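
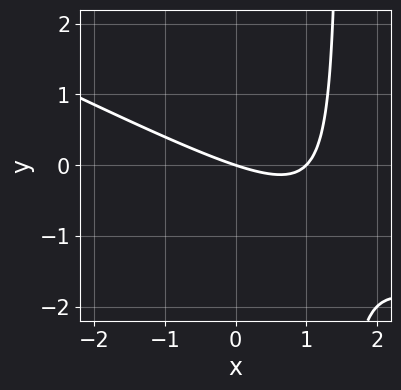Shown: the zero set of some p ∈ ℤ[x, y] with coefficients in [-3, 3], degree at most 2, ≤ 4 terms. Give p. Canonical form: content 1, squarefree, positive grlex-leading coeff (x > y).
(a) The degree is 2 — the shape is more complex than any degree-1 curve.
(b) From the axis intercepts and sections: among the integer gridlines, it crosses the x-axis at x ∈ {0, 1}; it crosses the y-axis at the gridline y = 0.
(c) These observations pin down the coefficients.

x^2 + 2*x*y - x - 3*y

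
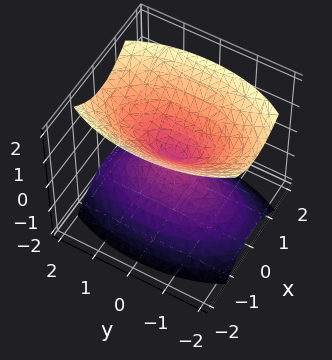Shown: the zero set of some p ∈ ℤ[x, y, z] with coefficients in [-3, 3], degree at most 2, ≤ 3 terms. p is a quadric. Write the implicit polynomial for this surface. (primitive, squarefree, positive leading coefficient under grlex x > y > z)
3*x^2 + y^2 - 2*z^2

First, the picture has 2 separate pieces. Treating them together as one polynomial.
Then, deg p = 2. Two nappes meeting at a single point; a quadric.
Next, symmetries: mirror symmetry y ↦ −y ⇒ only even powers of y; the x ↦ −x reflection is a symmetry, so x appears only in even powers; mirror symmetry z ↦ −z ⇒ only even powers of z.
Then, from the axis intercepts and sections: it crosses the z-axis at the gridline z = 0; one x-axis crossing is at x = 0; it crosses the y-axis at the gridline y = 0.
Finally, together with the visible shape, these determine p as stated.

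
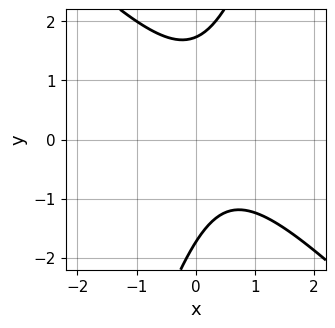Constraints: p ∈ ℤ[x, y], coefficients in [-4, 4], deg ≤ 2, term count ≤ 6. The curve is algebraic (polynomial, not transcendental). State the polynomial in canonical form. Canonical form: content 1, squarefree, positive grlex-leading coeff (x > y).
3*x^2 + 2*x*y - y^2 - 2*x + 3

First, deg p = 2.
Next, from the axis intercepts and sections: no x-intercept at any integer in the box.
Finally, matching integer coefficients to the picture gives p.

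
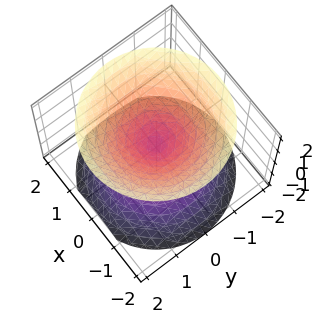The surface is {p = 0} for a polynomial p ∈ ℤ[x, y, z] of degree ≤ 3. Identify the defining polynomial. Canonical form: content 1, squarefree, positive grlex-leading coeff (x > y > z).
x^2 + y^2 - z^2

First, there are 2 components. They look like related sheets of one shape, so recover p as a whole.
Then, the degree is 2 — a double cone through the origin; a quadric.
Next, symmetries: rotational symmetry about the z-axis ⇒ p depends on x, y only through x² + y²; the z ↦ −z reflection is a symmetry, so z appears only in even powers.
Then, checking where it meets the axes: a circular section at z = 1 has radius exactly 1; it crosses the x-axis at the gridline x = 0.
Finally, solving for integer coefficients yields p as stated.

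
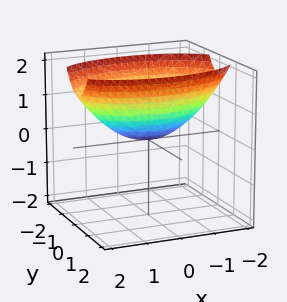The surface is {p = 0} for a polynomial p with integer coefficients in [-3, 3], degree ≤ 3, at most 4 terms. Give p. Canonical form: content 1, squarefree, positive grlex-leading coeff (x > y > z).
1. Degree: a paraboloid; a quadric, so deg p = 2.
2. Symmetries: the y ↦ −y reflection is a symmetry, so y appears only in even powers; mirror symmetry x ↦ −x ⇒ only even powers of x.
3. Against the integer gridlines: one x-axis crossing is at x = 0; it meets the y-axis at y = 0 (among the integer gridlines).
4. Fitting integer coefficients to these (and the overall shape) gives p.

x^2 + 3*y^2 - 3*z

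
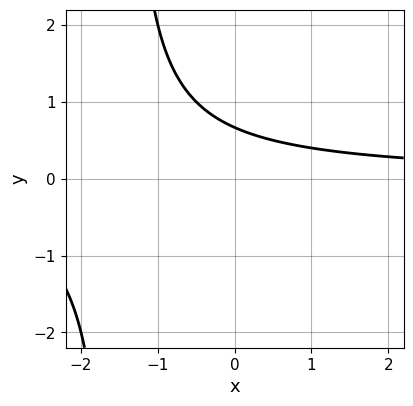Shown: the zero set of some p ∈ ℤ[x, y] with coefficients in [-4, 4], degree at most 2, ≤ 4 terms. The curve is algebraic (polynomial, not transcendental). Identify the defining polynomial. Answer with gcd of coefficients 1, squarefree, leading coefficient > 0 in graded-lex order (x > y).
2*x*y + 3*y - 2

(a) deg p = 2. A generic line meets the curve in up to 2 points.
(b) Checking where it meets the axes: no x-intercept at any integer in the box.
(c) Putting this together gives p.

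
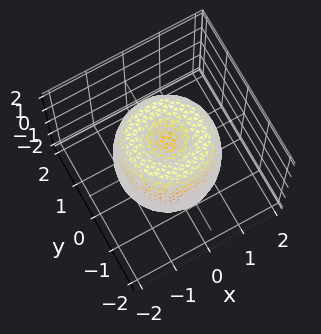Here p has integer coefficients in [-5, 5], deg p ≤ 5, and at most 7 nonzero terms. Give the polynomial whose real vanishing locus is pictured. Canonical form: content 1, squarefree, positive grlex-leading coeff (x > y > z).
2*x^4 + 4*x^2*y^2 + 2*y^4 - 3*x^2 - 3*y^2 + z^2 - 1

(a) deg p = 4. The shape is more complex than any degree-3 surface.
(b) By symmetry, the z-axis is an axis of rotation, so x and y enter only as x² + y².
(c) Observable constraints: the z-axis gridline crossings are at z ∈ {-1, 1}; a circular section at z = 1 has radius between 1 and 2.
(d) These observations pin down the coefficients.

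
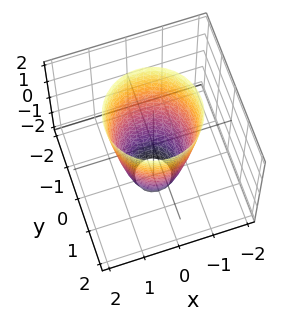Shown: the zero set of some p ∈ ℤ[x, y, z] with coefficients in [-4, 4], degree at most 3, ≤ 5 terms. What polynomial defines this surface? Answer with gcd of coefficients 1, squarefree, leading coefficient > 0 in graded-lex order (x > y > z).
3*x^2 + 3*y^2 - z - 3

(a) Degree: the shape is more complex than any degree-1 surface, so deg p = 2.
(b) Symmetry: the surface is invariant under rotation about z: p = q(x² + y², z).
(c) Reading off the gridlines: the x-axis gridline crossings are at x ∈ {-1, 1}; it misses every integer gridline on the z-axis; a circular section at z = 0 has radius exactly 1; the y-axis gridline crossings are at y ∈ {-1, 1}.
(d) The integer polynomial consistent with all of this is the stated p.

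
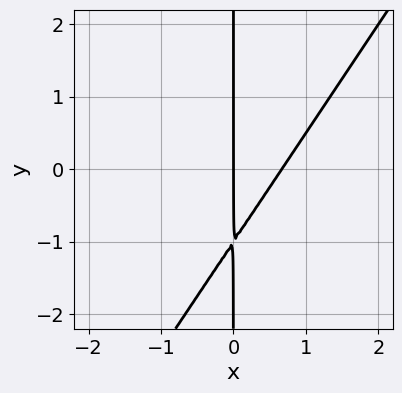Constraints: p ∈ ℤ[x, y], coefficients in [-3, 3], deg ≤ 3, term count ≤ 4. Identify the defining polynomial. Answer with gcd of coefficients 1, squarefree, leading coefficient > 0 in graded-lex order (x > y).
3*x^2 - 2*x*y - 2*x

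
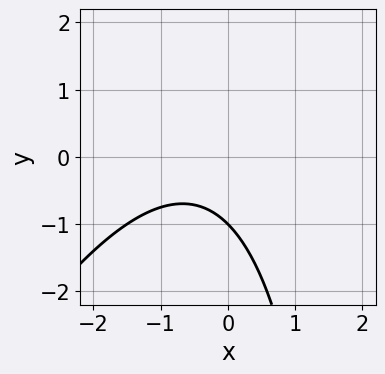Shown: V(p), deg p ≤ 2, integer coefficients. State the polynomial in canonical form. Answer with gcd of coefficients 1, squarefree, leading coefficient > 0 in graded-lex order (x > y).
(a) The degree is 2 — the shape is more complex than any degree-1 curve.
(b) Reading off the gridlines: it crosses the y-axis at the gridline y = -1; the curve avoids every integer x-axis point in the box.
(c) Assembling these constraints gives the stated polynomial.

2*x^2 - x*y + 2*x + 3*y + 3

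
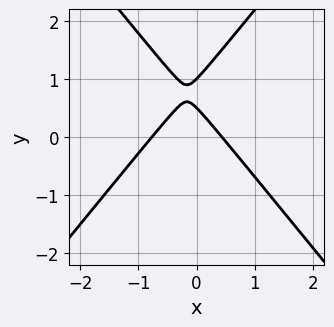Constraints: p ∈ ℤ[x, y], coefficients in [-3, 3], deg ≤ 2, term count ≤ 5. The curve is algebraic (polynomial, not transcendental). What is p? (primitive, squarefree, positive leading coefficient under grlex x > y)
1. Degree: no degree-1 curve has this shape, so deg p = 2.
2. Observable constraints: it crosses the y-axis at the gridline y = 1.
3. Putting this together gives p.

3*x^2 - 2*y^2 + x + 3*y - 1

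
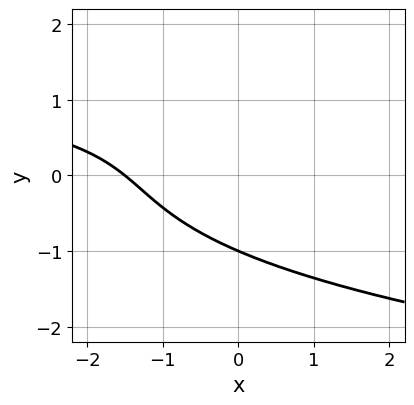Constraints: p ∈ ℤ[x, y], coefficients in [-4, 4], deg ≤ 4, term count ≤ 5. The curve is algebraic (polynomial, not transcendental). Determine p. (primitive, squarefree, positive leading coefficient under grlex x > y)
2*y^3 - x*y + 2*x + y + 3

(a) Degree: the shape is more complex than any degree-2 curve, so deg p = 3.
(b) From the axis intercepts and sections: one y-axis crossing is at y = -1.
(c) Putting this together gives p.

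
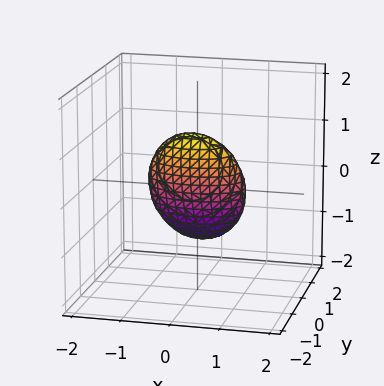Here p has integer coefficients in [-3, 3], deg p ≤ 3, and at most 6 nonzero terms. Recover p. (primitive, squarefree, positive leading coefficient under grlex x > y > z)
First, deg p = 2. No degree-1 surface has this shape.
Then, from the axis intercepts and sections: among the integer gridlines, it crosses the z-axis at z ∈ {-1, 1}; the x-axis gridline crossings are at x ∈ {-1, 1}.
Finally, fitting integer coefficients to these (and the overall shape) gives p.

x^2 + 3*y^2 + 2*y*z + z^2 - 1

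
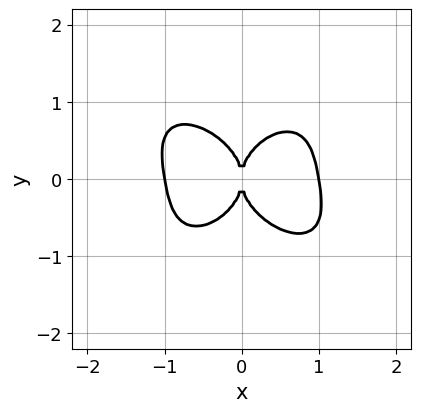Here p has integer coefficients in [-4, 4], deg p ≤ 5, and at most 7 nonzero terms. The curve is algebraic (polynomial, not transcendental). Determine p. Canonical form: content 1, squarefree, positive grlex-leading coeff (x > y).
3*x^4 + x^3*y + x^2*y^2 + 3*y^4 - 3*x^2

First, degree: no degree-3 curve has this shape, so deg p = 4.
Next, from the axis intercepts and sections: it meets the y-axis at y = 0 (among the integer gridlines); the x-axis gridline crossings are at x ∈ {-1, 0, 1}.
Finally, fitting integer coefficients to these (and the overall shape) gives p.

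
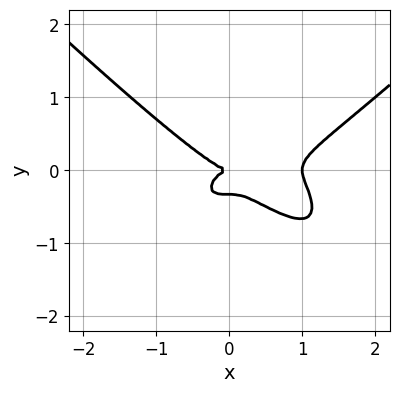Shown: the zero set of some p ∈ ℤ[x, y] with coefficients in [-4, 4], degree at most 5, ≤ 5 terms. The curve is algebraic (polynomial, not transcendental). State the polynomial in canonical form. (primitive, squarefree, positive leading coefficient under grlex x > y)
x^4 - x^2*y^2 - x^3 - 3*y^3 - y^2

(a) deg p = 4.
(b) Checking where it meets the axes: it meets the y-axis at y = 0 (among the integer gridlines); the x-axis gridline crossings are at x ∈ {0, 1}.
(c) The integer polynomial consistent with all of this is the stated p.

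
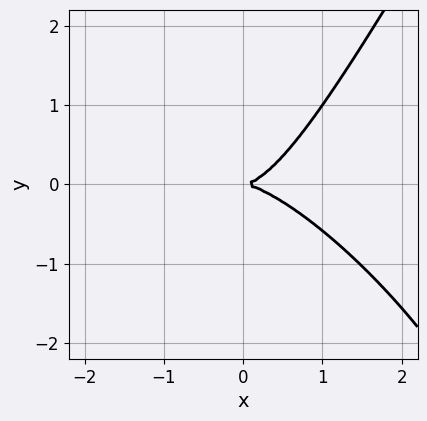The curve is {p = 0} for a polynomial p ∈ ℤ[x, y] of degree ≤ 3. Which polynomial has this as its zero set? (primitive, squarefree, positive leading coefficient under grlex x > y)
First, degree: no degree-2 curve has this shape, so deg p = 3.
Then, checking where it meets the axes: it crosses the x-axis at the gridline x = 0; it meets the y-axis at y = 0 (among the integer gridlines).
Finally, these observations pin down the coefficients.

2*x^3 + 2*x^2*y - y^3 - 3*y^2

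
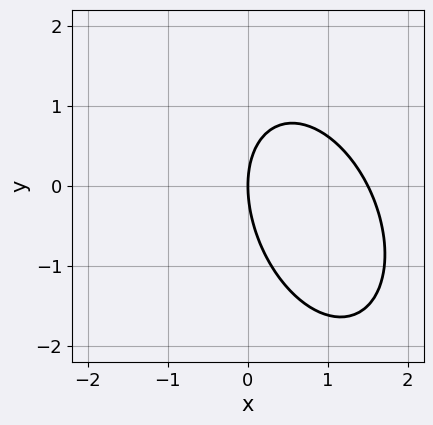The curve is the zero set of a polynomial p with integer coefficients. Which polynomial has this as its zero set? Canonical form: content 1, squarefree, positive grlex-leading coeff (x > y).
2*x^2 + x*y + y^2 - 3*x

The degree is 2 — no degree-1 curve has this shape.
Reading off the gridlines: it crosses the x-axis at the gridline x = 0; it meets the y-axis at y = 0 (among the integer gridlines).
These observations pin down the coefficients.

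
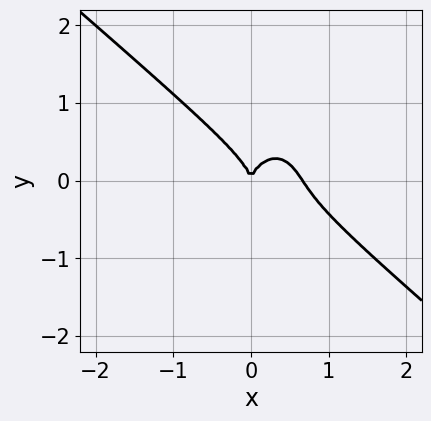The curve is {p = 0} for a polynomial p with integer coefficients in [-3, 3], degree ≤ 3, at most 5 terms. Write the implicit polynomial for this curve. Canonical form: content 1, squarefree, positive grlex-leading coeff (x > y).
3*x^3 + 2*x^2*y + 2*y^3 - 2*x^2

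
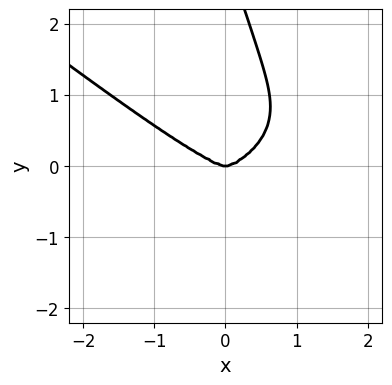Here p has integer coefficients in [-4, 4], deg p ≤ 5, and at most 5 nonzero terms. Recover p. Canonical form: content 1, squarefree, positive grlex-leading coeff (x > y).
x^4 + 3*x*y^3 + y^4 - 3*y^3

(a) The degree is 4 — a generic line meets the curve in up to 4 points.
(b) Checking where it meets the axes: it crosses the x-axis at the gridline x = 0; it meets the y-axis at y = 0 (among the integer gridlines).
(c) Solving for integer coefficients yields p as stated.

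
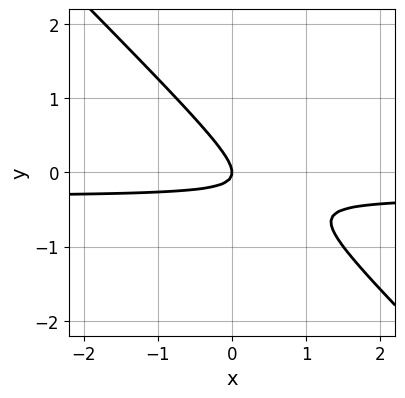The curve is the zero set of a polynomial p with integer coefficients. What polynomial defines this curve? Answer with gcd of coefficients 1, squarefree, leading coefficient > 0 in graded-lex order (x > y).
3*x*y + 3*y^2 + x

(a) Degree: no degree-1 curve has this shape, so deg p = 2.
(b) Observable constraints: it crosses the x-axis at the gridline x = 0; one y-axis crossing is at y = 0.
(c) Solving for integer coefficients yields p as stated.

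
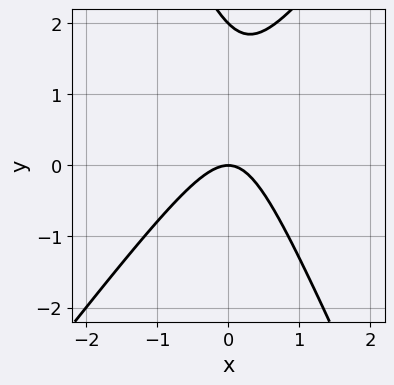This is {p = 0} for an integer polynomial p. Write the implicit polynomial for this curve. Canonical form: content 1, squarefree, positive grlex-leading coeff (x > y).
3*x^2 - x*y - y^2 + 2*y

First, degree: a generic line meets the curve in up to 2 points, so deg p = 2.
Next, checking where it meets the axes: it crosses the x-axis at the gridline x = 0; the y-axis gridline crossings are at y ∈ {0, 2}.
Finally, solving for integer coefficients yields p as stated.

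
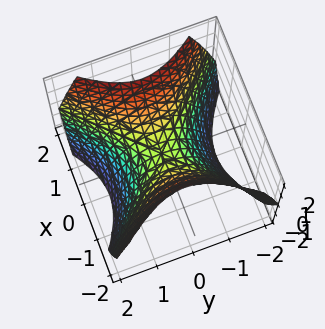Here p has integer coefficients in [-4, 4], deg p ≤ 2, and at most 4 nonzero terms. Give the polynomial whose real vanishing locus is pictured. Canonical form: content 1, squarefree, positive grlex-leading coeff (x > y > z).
x^2 - y^2 - z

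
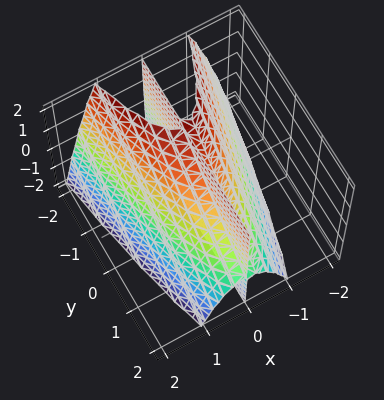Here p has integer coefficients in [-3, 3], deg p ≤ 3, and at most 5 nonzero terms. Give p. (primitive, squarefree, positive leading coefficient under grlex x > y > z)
3*x^3 + 2*x*y + 2*x*z - 3*x

The picture has 2 separate pieces. Treating them together as one polynomial.
Degree: the shape is more complex than any degree-2 surface, so deg p = 3.
Against the integer gridlines: the visible z-axis segment lies entirely on the surface; the x-axis gridline crossings are at x ∈ {-1, 0, 1}; every point of the y-axis in the box is on the surface.
Solving for integer coefficients yields p as stated.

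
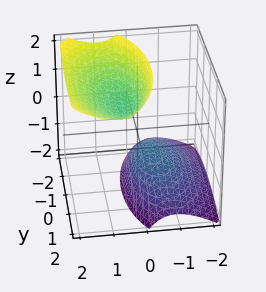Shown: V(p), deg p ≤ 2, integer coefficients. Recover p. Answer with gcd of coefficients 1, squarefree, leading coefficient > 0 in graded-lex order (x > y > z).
(a) The picture has 2 separate pieces. Treating them together as one polynomial.
(b) The degree is 2 — a generic line meets the surface in up to 2 points.
(c) Observable constraints: the surface avoids every integer y-axis point in the box; among the integer gridlines, it crosses the z-axis at z ∈ {-1, 1}; the surface avoids every integer x-axis point in the box.
(d) These observations pin down the coefficients.

3*x^2 - 3*x*z + y^2 - z^2 + 1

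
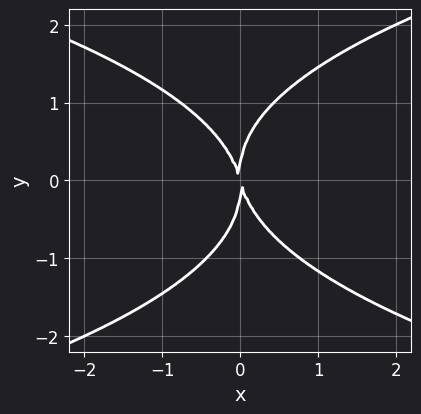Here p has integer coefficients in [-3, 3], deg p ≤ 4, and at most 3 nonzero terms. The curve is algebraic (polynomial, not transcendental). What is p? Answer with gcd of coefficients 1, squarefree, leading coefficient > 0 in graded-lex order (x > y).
(a) deg p = 4.
(b) Checking where it meets the axes: it crosses the y-axis at the gridline y = 0; it crosses the x-axis at the gridline x = 0.
(c) Assembling these constraints gives the stated polynomial.

y^4 - 3*x^2 - x*y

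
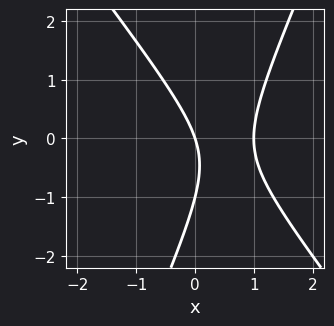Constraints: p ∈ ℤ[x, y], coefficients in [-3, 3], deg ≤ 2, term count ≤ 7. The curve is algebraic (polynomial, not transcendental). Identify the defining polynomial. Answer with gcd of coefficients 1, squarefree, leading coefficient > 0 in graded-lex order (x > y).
(a) Degree: a generic line meets the curve in up to 2 points, so deg p = 2.
(b) Reading off the gridlines: among the integer gridlines, it crosses the y-axis at y ∈ {-1, 0}; among the integer gridlines, it crosses the x-axis at x ∈ {0, 1}.
(c) Putting this together gives p.

3*x^2 + x*y - y^2 - 3*x - y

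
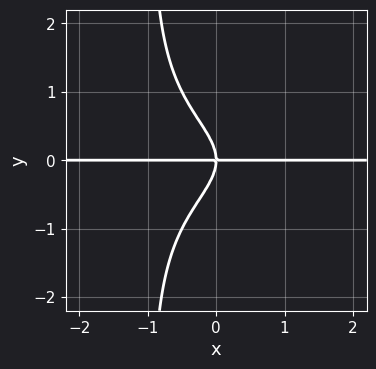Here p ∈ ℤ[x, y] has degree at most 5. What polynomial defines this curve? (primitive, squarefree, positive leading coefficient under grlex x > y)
deg p = 4. No degree-3 curve has this shape.
Checking where it meets the axes: it meets the y-axis at y = 0 (among the integer gridlines); every point of the x-axis in the box is on the curve.
Matching integer coefficients to the picture gives p.

x*y^3 + y^3 + x*y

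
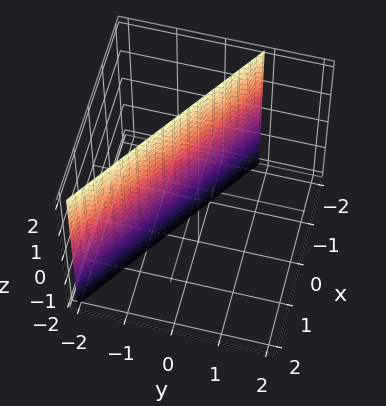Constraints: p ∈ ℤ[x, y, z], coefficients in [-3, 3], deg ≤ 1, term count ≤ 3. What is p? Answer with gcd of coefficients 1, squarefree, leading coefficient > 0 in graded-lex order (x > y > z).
2*x + 3*y + 2

(a) deg p = 1. Every cross-section is a straight line — this is a plane.
(b) Against the integer gridlines: it meets the x-axis at x = -1 (among the integer gridlines); it misses every integer gridline on the z-axis.
(c) Assembling these constraints gives the stated polynomial.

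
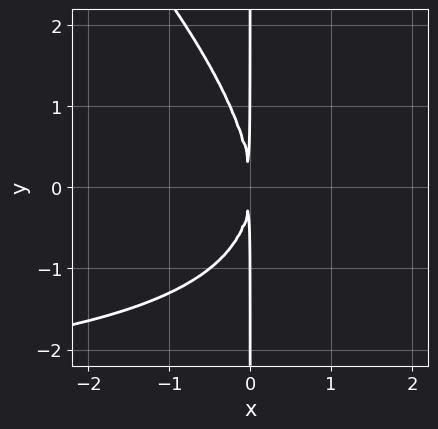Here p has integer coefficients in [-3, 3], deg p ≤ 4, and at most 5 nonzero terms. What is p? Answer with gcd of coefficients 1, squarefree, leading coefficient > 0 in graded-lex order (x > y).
x^2*y + x*y^2 + 3*x^2

deg p = 3. A generic line meets the curve in up to 3 points.
Against the integer gridlines: every point of the y-axis in the box is on the curve.
Putting this together gives p.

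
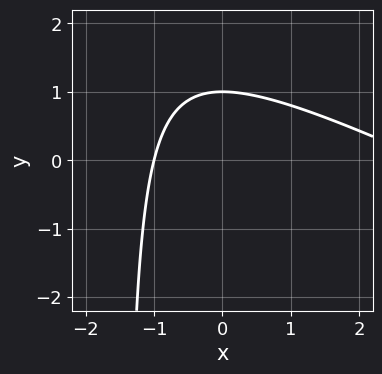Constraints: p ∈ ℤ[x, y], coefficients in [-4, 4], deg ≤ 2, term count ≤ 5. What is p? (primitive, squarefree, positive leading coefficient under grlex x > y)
x^2 + 2*x*y - 2*x + 3*y - 3

1. The degree is 2 — the shape is more complex than any degree-1 curve.
2. Checking where it meets the axes: it meets the y-axis at y = 1 (among the integer gridlines); one x-axis crossing is at x = -1.
3. Matching integer coefficients to the picture gives p.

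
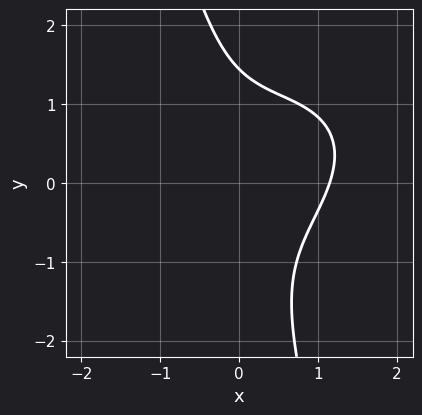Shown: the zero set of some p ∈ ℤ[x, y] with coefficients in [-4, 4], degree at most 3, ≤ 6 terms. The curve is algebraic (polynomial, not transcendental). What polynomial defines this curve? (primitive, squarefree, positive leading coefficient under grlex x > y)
2*x^3 - 2*x^2*y + 3*x*y^2 + y^3 - 3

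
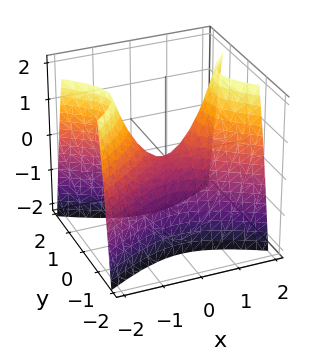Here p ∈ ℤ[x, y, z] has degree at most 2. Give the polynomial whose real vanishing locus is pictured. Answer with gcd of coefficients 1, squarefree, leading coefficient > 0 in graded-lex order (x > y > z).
The degree is 2 — a saddle surface; a quadric.
Symmetries: the x ↦ −x reflection is a symmetry, so x appears only in even powers; it's symmetric under y → −y, forcing even powers of y.
From the visible intercepts: it crosses the z-axis at the gridline z = 0; it meets the x-axis at x = 0 (among the integer gridlines); it meets the y-axis at y = 0 (among the integer gridlines).
These observations pin down the coefficients.

x^2 - 2*y^2 - z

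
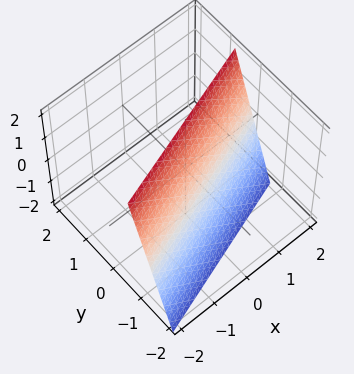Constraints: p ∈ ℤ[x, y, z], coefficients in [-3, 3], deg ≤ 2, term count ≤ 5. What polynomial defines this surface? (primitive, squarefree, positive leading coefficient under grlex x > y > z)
First, deg p = 1.
Then, observable constraints: it meets the x-axis at x = 2 (among the integer gridlines); one z-axis crossing is at z = 2.
Finally, putting this together gives p.

x - 3*y + z - 2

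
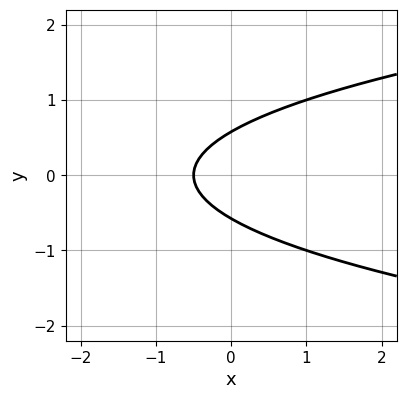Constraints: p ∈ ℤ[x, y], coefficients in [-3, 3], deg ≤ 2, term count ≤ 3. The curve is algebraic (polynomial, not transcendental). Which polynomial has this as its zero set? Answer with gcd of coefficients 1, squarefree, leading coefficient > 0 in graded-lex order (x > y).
1. The degree is 2 — the shape is more complex than any degree-1 curve.
2. Symmetries: it's symmetric under y → −y, forcing even powers of y.
3. Matching integer coefficients to the picture gives p.

3*y^2 - 2*x - 1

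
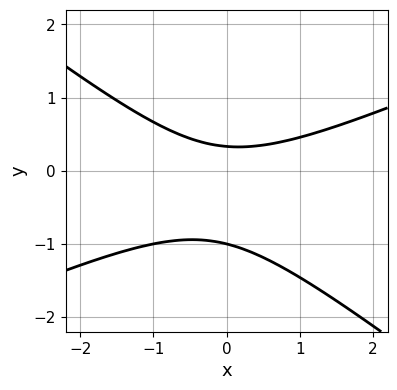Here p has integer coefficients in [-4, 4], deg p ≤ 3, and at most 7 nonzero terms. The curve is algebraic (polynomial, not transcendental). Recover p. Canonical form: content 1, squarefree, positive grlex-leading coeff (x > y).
x^2 - x*y - 3*y^2 - 2*y + 1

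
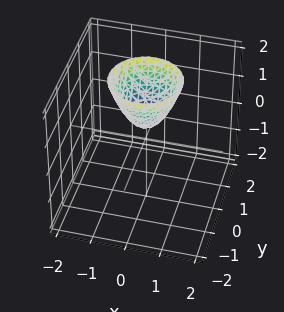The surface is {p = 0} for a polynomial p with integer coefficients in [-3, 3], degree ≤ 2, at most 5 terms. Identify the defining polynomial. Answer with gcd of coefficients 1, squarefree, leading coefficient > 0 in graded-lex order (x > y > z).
First, degree: no degree-1 surface has this shape, so deg p = 2.
Then, symmetry: every cross-section ⟂ z is a circle, so x, y appear only via x² + y².
Next, from the axis intercepts and sections: a circular section at z = 1 has radius between 0 and 1; the surface avoids every integer x-axis point in the box.
Finally, these observations pin down the coefficients.

3*x^2 + 3*y^2 - 2*z + 1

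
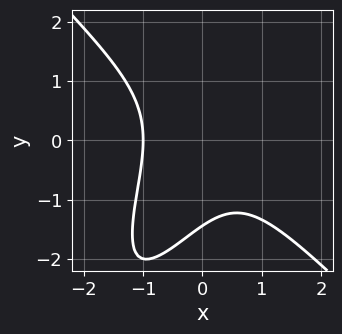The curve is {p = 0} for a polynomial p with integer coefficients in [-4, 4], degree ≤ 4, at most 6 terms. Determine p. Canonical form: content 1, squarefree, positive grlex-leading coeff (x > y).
3*x^3 - 2*x*y^2 + y^3 + 3

First, deg p = 3. A generic line meets the curve in up to 3 points.
Then, reading off the gridlines: it crosses the x-axis at the gridline x = -1.
Finally, the integer polynomial consistent with all of this is the stated p.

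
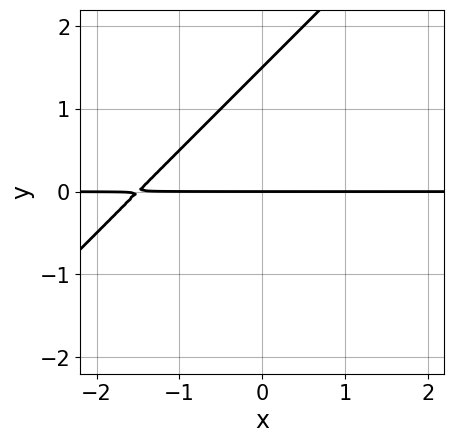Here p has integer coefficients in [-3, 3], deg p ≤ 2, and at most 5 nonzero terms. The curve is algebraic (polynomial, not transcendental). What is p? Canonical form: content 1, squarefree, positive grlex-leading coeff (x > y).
First, degree: a generic line meets the curve in up to 2 points, so deg p = 2.
Next, checking where it meets the axes: the visible x-axis segment lies entirely on the curve; one y-axis crossing is at y = 0.
Finally, putting this together gives p.

2*x*y - 2*y^2 + 3*y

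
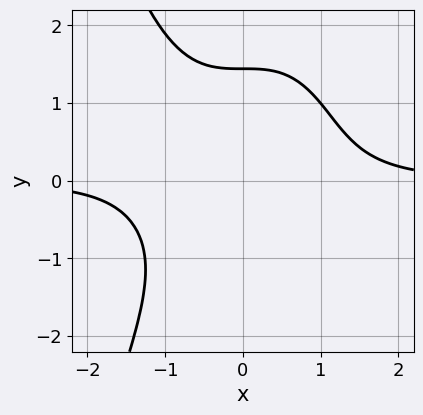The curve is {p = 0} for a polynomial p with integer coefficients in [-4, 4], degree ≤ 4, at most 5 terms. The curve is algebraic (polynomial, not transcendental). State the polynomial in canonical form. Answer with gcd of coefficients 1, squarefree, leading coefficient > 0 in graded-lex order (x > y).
1. The degree is 4 — a generic line meets the curve in up to 4 points.
2. From the visible intercepts: it misses every integer gridline on the x-axis.
3. Assembling these constraints gives the stated polynomial.

2*x^3*y + y^3 - 3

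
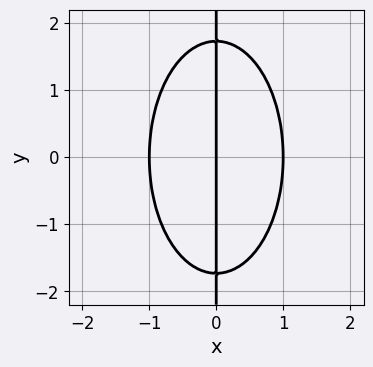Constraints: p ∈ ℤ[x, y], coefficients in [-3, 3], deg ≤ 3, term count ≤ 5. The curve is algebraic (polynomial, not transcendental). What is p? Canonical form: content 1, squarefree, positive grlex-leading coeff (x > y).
The degree is 3 — the shape is more complex than any degree-2 curve.
Symmetries: it's symmetric under y → −y, forcing even powers of y.
Checking where it meets the axes: the x-axis gridline crossings are at x ∈ {-1, 0, 1}; every point of the y-axis in the box is on the curve.
Putting this together gives p.

3*x^3 + x*y^2 - 3*x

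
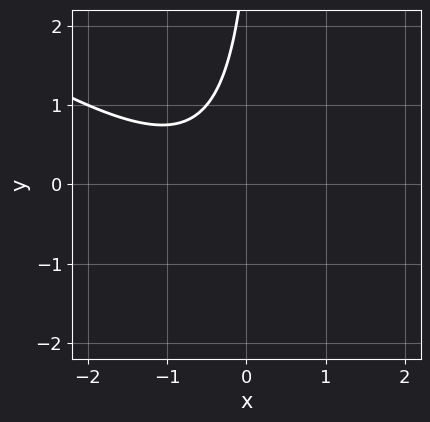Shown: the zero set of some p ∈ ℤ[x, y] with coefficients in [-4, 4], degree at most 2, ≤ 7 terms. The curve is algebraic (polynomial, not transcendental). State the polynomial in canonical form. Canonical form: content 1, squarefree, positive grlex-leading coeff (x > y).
1. The degree is 2 — the shape is more complex than any degree-1 curve.
2. Reading off the gridlines: the curve avoids every integer x-axis point in the box; the curve avoids every integer y-axis point in the box.
3. Together with the visible shape, these determine p as stated.

2*x^2 + 3*x*y + 2*x - y + 3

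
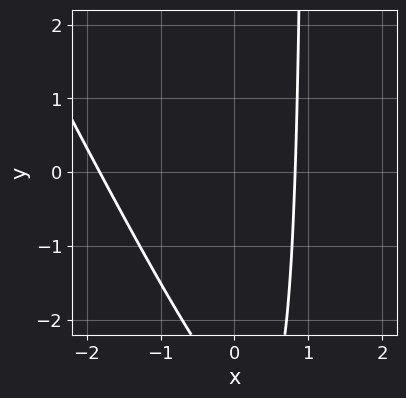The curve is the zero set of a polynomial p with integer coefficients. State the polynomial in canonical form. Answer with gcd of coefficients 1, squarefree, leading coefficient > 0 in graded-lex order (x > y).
2*x^2 + x*y + 2*x - y - 3

1. deg p = 2.
2. From the axis intercepts and sections: it misses every integer gridline on the y-axis.
3. Solving for integer coefficients yields p as stated.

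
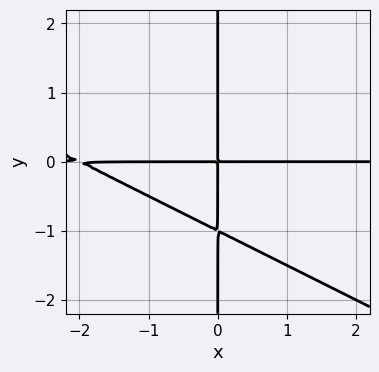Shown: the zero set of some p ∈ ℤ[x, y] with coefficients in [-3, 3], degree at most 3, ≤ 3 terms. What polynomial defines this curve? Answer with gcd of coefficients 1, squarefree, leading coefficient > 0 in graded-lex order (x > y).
x^2*y + 2*x*y^2 + 2*x*y

(a) Degree: no degree-2 curve has this shape, so deg p = 3.
(b) From the visible intercepts: every point of the x-axis in the box is on the curve; every point of the y-axis in the box is on the curve.
(c) These observations pin down the coefficients.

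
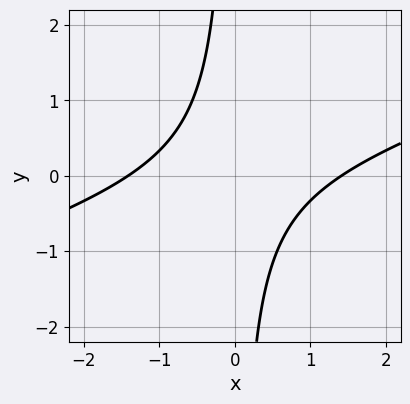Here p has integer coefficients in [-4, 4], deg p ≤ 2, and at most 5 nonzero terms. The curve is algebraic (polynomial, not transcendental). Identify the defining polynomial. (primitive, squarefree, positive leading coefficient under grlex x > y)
Degree: a generic line meets the curve in up to 2 points, so deg p = 2.
Checking where it meets the axes: it misses every integer gridline on the y-axis.
Fitting integer coefficients to these (and the overall shape) gives p.

x^2 - 3*x*y - 2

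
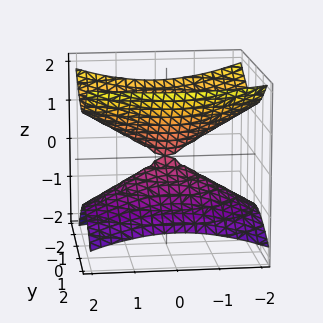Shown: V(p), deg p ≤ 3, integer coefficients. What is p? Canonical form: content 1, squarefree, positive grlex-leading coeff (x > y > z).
x^2 + 2*y^2 + y*z - 3*z^2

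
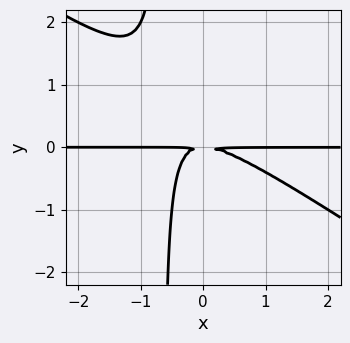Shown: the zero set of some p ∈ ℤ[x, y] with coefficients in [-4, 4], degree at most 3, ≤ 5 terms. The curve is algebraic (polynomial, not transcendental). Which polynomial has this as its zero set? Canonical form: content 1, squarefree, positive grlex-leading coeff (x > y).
(a) Degree: the shape is more complex than any degree-2 curve, so deg p = 3.
(b) Checking where it meets the axes: every point of the x-axis in the box is on the curve.
(c) Assembling these constraints gives the stated polynomial.

2*x^2*y + 3*x*y^2 + 2*y^2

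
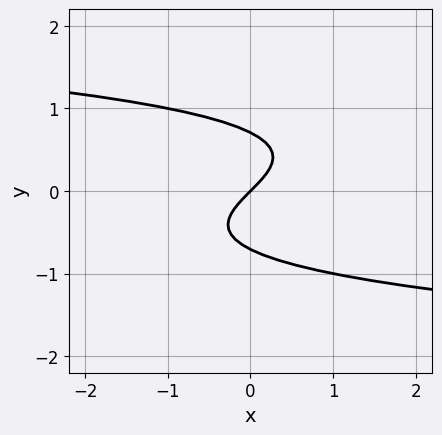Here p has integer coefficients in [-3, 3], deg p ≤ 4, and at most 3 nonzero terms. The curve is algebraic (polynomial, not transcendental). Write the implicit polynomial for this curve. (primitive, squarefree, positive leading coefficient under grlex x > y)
First, the degree is 3 — no degree-2 curve has this shape.
Then, from the axis intercepts and sections: it meets the y-axis at y = 0 (among the integer gridlines); it meets the x-axis at x = 0 (among the integer gridlines).
Finally, solving for integer coefficients yields p as stated.

2*y^3 + x - y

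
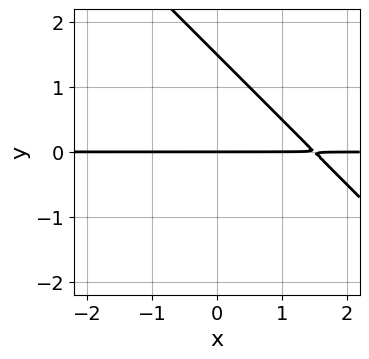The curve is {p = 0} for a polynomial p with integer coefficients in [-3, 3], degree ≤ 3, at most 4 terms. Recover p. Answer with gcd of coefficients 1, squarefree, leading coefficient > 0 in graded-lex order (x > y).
2*x*y + 2*y^2 - 3*y

deg p = 2.
From the visible intercepts: one y-axis crossing is at y = 0; the visible x-axis segment lies entirely on the curve.
Assembling these constraints gives the stated polynomial.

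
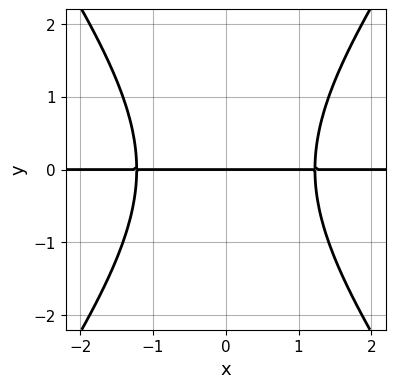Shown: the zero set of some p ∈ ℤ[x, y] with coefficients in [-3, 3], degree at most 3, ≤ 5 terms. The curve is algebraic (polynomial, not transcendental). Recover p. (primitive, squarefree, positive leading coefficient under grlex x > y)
First, degree: the shape is more complex than any degree-2 curve, so deg p = 3.
Then, symmetries: mirror symmetry x ↦ −x ⇒ only even powers of x.
Next, reading off the gridlines: one y-axis crossing is at y = 0; every point of the x-axis in the box is on the curve.
Finally, together with the visible shape, these determine p as stated.

2*x^2*y - y^3 - 3*y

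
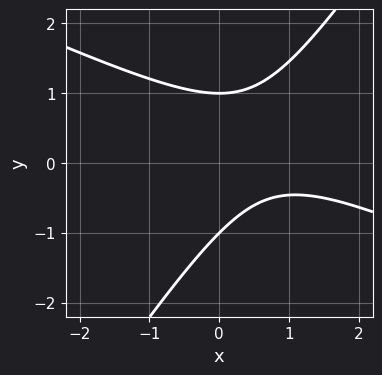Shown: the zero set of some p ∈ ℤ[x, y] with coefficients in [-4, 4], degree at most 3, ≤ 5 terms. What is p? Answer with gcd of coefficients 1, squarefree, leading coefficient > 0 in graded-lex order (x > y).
2*x^2 + 3*x*y - 3*y^2 - 3*x + 3

The degree is 2 — a generic line meets the curve in up to 2 points.
Observable constraints: the y-axis gridline crossings are at y ∈ {-1, 1}; no x-intercept at any integer in the box.
Together with the visible shape, these determine p as stated.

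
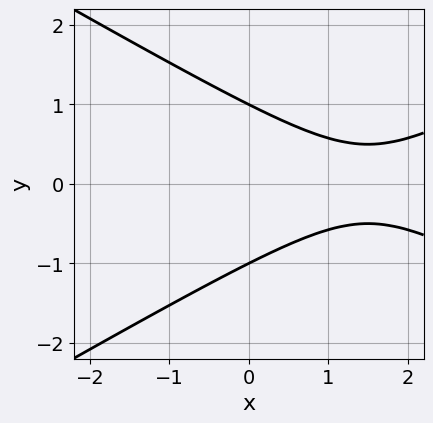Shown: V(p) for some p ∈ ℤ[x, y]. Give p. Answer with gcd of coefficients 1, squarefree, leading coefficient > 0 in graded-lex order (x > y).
(a) Degree: the shape is more complex than any degree-1 curve, so deg p = 2.
(b) Symmetries: the y ↦ −y reflection is a symmetry, so y appears only in even powers.
(c) From the visible intercepts: no x-intercept at any integer in the box; the y-axis gridline crossings are at y ∈ {-1, 1}.
(d) These observations pin down the coefficients.

x^2 - 3*y^2 - 3*x + 3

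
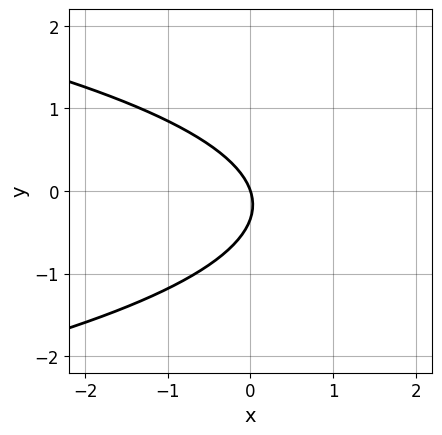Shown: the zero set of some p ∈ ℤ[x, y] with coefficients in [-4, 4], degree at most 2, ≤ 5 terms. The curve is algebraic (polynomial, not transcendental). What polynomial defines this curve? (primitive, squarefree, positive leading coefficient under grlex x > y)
3*y^2 + 3*x + y

Degree: a generic line meets the curve in up to 2 points, so deg p = 2.
Observable constraints: it crosses the x-axis at the gridline x = 0; it crosses the y-axis at the gridline y = 0.
Putting this together gives p.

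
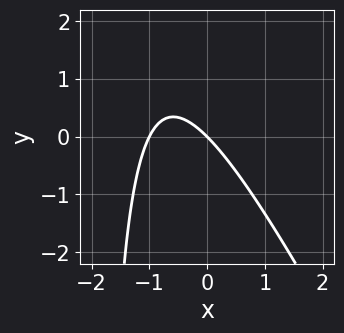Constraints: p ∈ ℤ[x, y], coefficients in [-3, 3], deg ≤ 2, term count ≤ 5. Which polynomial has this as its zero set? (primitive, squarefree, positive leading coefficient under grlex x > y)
2*x^2 + x*y + 2*x + 2*y

Degree: the shape is more complex than any degree-1 curve, so deg p = 2.
From the visible intercepts: it crosses the y-axis at the gridline y = 0; the x-axis gridline crossings are at x ∈ {-1, 0}.
These observations pin down the coefficients.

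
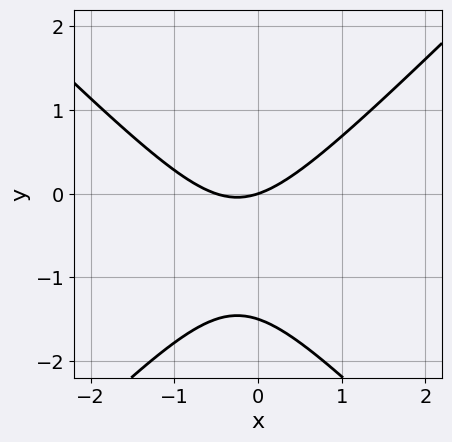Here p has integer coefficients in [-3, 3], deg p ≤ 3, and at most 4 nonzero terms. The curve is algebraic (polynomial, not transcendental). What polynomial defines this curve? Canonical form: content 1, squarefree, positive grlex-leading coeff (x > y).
2*x^2 - 2*y^2 + x - 3*y

First, the degree is 2 — a generic line meets the curve in up to 2 points.
Then, from the axis intercepts and sections: one y-axis crossing is at y = 0; it crosses the x-axis at the gridline x = 0.
Finally, putting this together gives p.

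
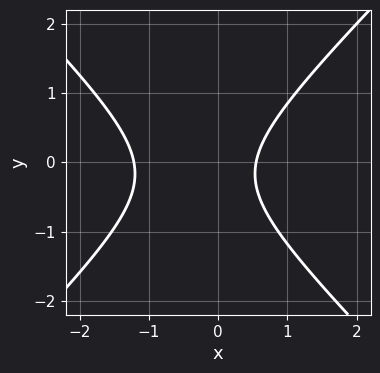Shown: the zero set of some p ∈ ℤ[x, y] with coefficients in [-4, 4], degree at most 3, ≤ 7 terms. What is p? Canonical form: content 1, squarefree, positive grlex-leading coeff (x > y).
3*x^2 - 3*y^2 + 2*x - y - 2

(a) Degree: the shape is more complex than any degree-1 curve, so deg p = 2.
(b) Checking where it meets the axes: it misses every integer gridline on the y-axis.
(c) Matching integer coefficients to the picture gives p.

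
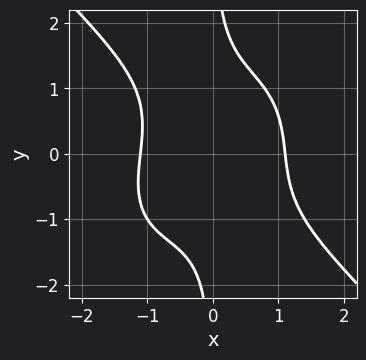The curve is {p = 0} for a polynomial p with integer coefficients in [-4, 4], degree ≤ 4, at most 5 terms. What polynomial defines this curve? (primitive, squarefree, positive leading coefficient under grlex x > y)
2*x^4 + 2*x*y^3 + x^2*y - 3

(a) The degree is 4 — no degree-3 curve has this shape.
(b) Against the integer gridlines: the curve avoids every integer y-axis point in the box.
(c) Putting this together gives p.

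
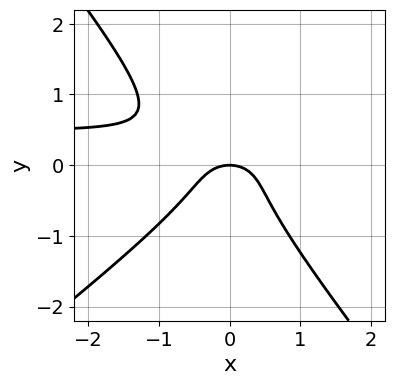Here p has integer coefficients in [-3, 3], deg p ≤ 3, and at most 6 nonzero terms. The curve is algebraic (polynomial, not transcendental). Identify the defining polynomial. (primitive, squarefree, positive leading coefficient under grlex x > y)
2*x^2*y - x*y^2 - 2*y^3 - x^2 - y

deg p = 3. A generic line meets the curve in up to 3 points.
Observable constraints: it meets the y-axis at y = 0 (among the integer gridlines); it crosses the x-axis at the gridline x = 0.
Putting this together gives p.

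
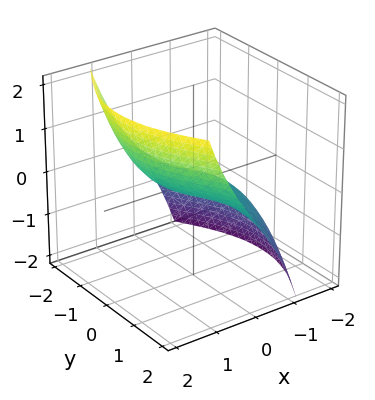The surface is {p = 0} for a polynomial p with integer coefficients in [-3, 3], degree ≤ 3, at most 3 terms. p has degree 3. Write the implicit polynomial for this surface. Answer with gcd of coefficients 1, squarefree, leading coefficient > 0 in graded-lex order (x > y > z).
x^3 + x*y^2 - 3*z

First, degree: no degree-2 surface has this shape, so deg p = 3.
Next, checking where it meets the axes: it crosses the x-axis at the gridline x = 0; one z-axis crossing is at z = 0; every point of the y-axis in the box is on the surface.
Finally, these observations pin down the coefficients.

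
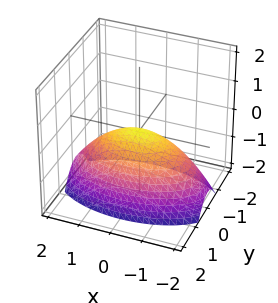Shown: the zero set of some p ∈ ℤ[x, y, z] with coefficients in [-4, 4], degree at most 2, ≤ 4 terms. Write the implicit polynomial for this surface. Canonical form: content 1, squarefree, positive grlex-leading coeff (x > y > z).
(a) deg p = 2.
(b) Symmetries: the y ↦ −y reflection is a symmetry, so y appears only in even powers; the x ↦ −x reflection is a symmetry, so x appears only in even powers.
(c) Checking where it meets the axes: it meets the z-axis at z = 0 (among the integer gridlines); it meets the y-axis at y = 0 (among the integer gridlines); one x-axis crossing is at x = 0.
(d) Together with the visible shape, these determine p as stated.

x^2 + 3*y^2 + 3*z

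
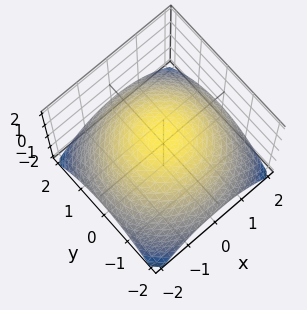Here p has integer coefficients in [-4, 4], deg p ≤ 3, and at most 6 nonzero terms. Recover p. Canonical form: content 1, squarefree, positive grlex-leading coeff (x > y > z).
First, deg p = 2. A generic line meets the surface in up to 2 points.
Next, symmetry: the z-axis is an axis of rotation, so x and y enter only as x² + y².
Next, checking where it meets the axes: a circular section at z = 0 has radius between 1 and 2.
Finally, matching integer coefficients to the picture gives p.

x^2 + y^2 + 3*z - 2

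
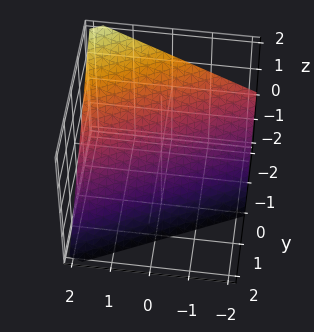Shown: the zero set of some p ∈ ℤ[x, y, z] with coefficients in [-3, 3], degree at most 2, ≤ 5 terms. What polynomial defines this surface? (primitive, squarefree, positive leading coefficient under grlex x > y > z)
First, deg p = 1. Every cross-section is a straight line — this is a plane.
Then, against the integer gridlines: one y-axis crossing is at y = -1; it meets the x-axis at x = 2 (among the integer gridlines).
Finally, putting this together gives p. Check: (0, 0, -1) on the z-axis lies on the surface, and p(0, 0, -1) = 0. ✓

x - 2*y - 2*z - 2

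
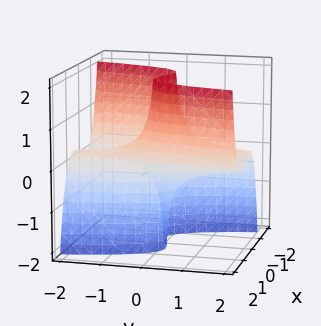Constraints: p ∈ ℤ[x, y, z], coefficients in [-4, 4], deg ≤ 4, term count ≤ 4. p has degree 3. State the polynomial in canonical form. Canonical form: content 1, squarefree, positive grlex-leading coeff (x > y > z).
3*x^3 - 2*y*z - 2*x

The degree is 3 — no degree-2 surface has this shape.
Observable constraints: the visible y-axis segment lies entirely on the surface; every point of the z-axis in the box is on the surface.
Assembling these constraints gives the stated polynomial.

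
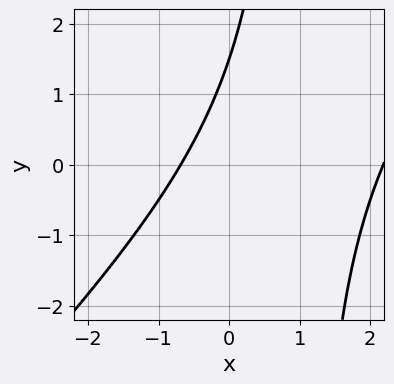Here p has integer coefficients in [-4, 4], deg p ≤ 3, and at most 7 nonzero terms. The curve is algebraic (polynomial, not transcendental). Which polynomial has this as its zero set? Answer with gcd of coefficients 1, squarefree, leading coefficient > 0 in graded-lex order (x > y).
1. The degree is 2 — a generic line meets the curve in up to 2 points.
2. Matching integer coefficients to the picture gives p.

2*x^2 - 2*x*y - 3*x + 2*y - 3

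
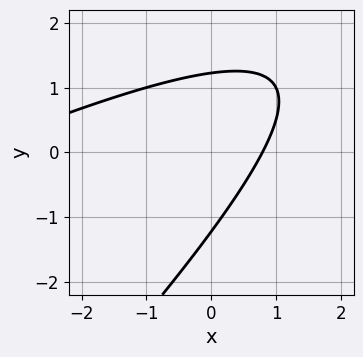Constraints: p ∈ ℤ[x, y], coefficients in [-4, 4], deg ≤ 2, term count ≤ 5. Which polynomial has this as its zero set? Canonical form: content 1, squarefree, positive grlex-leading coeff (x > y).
1. deg p = 2.
2. Putting this together gives p.

x^2 - 3*x*y + 2*y^2 + 3*x - 3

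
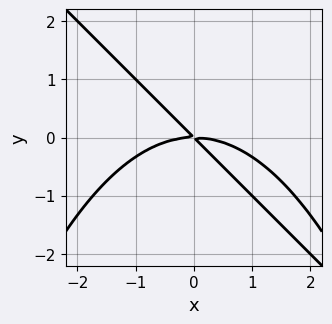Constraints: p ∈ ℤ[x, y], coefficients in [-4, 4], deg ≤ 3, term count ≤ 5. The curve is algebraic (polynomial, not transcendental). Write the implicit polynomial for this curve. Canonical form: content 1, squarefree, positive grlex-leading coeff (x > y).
x^3 + x^2*y + 3*x*y + 3*y^2

1. The degree is 3 — a generic line meets the curve in up to 3 points.
2. Observable constraints: it meets the y-axis at y = 0 (among the integer gridlines); it meets the x-axis at x = 0 (among the integer gridlines).
3. These observations pin down the coefficients.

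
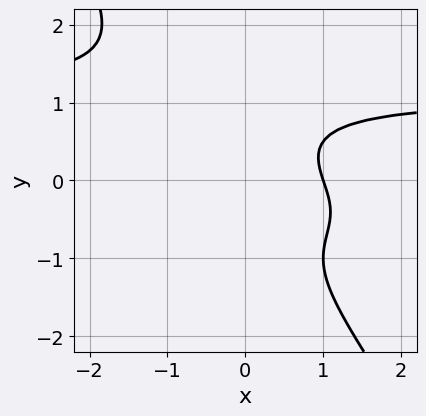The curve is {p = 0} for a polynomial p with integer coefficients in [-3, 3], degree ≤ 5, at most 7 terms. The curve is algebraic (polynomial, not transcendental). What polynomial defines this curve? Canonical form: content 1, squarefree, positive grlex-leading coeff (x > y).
3*x*y^3 + 2*y^4 - x*y - 3*x + 3

First, degree: a generic line meets the curve in up to 4 points, so deg p = 4.
Next, observable constraints: one x-axis crossing is at x = 1; no y-intercept at any integer in the box.
Finally, the integer polynomial consistent with all of this is the stated p.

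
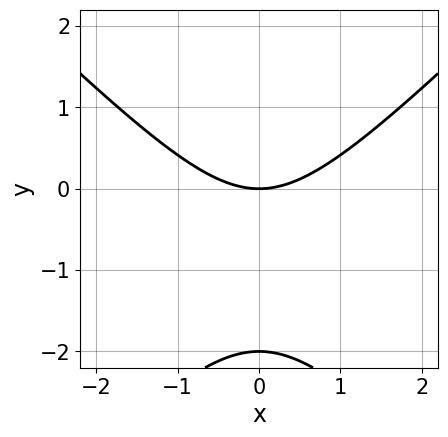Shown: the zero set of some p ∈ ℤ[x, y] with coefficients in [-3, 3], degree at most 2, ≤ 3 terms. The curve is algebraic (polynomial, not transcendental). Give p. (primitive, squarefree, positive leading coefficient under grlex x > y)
First, the degree is 2 — the shape is more complex than any degree-1 curve.
Then, symmetries: it's symmetric under x → −x, forcing even powers of x.
Then, checking where it meets the axes: one x-axis crossing is at x = 0; among the integer gridlines, it crosses the y-axis at y ∈ {-2, 0}.
Finally, together with the visible shape, these determine p as stated.

x^2 - y^2 - 2*y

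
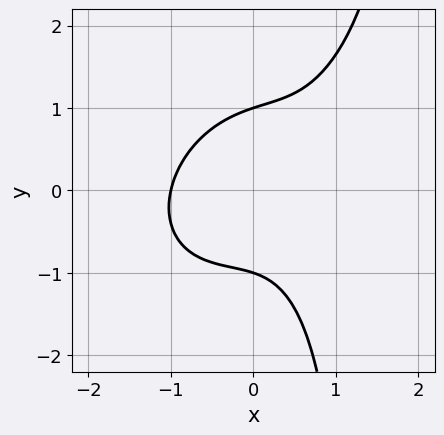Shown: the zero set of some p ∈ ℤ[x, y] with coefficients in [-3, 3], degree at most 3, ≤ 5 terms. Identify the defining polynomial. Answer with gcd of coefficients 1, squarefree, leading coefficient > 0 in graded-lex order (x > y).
3*x^3 - 2*x^2*y + 2*x*y^2 - 3*y^2 + 3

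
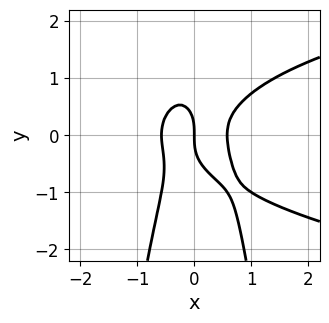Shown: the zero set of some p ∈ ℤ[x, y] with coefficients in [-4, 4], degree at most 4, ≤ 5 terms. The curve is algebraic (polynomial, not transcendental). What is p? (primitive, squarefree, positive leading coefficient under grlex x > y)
3*x^2*y^2 - 3*x^3 + y^3 + x

First, deg p = 4. A generic line meets the curve in up to 4 points.
Then, from the axis intercepts and sections: it crosses the x-axis at the gridline x = 0; it crosses the y-axis at the gridline y = 0.
Finally, the integer polynomial consistent with all of this is the stated p.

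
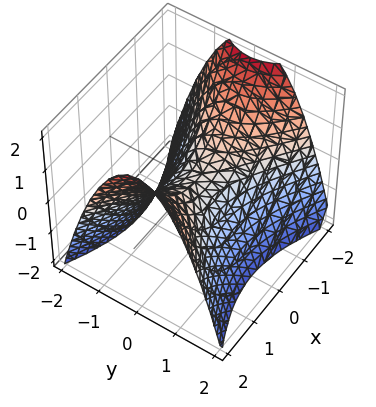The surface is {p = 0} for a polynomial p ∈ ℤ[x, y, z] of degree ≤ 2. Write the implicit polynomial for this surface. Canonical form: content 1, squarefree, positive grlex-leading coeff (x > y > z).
1. The degree is 2 — a hyperbolic paraboloid; a quadric.
2. Symmetries: the y ↦ −y reflection is a symmetry, so y appears only in even powers; mirror symmetry x ↦ −x ⇒ only even powers of x.
3. Reading off the gridlines: one z-axis crossing is at z = 0; it meets the x-axis at x = 0 (among the integer gridlines); it crosses the y-axis at the gridline y = 0.
4. Putting this together gives p.

x^2 - 2*y^2 - 2*z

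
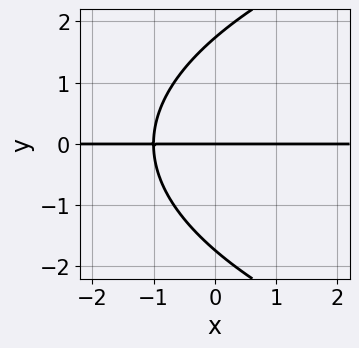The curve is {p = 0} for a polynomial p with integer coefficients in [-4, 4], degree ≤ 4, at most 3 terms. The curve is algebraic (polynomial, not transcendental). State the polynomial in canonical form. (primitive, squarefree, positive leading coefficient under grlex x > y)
y^3 - 3*x*y - 3*y

(a) deg p = 3. A generic line meets the curve in up to 3 points.
(b) From the axis intercepts and sections: every point of the x-axis in the box is on the curve; it crosses the y-axis at the gridline y = 0.
(c) Putting this together gives p.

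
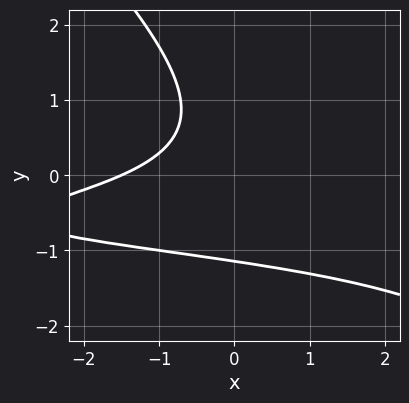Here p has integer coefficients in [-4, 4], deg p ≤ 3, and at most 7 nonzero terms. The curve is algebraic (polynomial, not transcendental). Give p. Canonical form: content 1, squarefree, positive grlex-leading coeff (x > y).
2*x*y^2 + 2*y^3 + 3*x*y + 2*x + 3

The degree is 3 — the shape is more complex than any degree-2 curve.
Solving for integer coefficients yields p as stated.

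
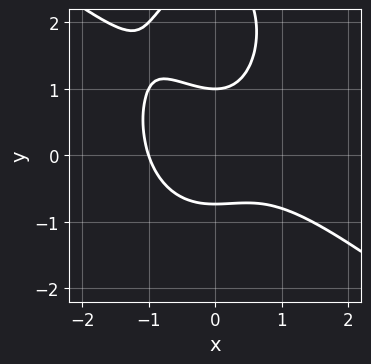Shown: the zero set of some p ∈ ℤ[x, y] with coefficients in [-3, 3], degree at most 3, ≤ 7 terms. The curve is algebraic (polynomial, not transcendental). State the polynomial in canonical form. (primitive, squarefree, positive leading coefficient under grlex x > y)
2*x^3 + 2*x^2*y + y^3 - 3*y^2 + 2

First, degree: no degree-2 curve has this shape, so deg p = 3.
Then, checking where it meets the axes: it crosses the y-axis at the gridline y = 1; it crosses the x-axis at the gridline x = -1.
Finally, assembling these constraints gives the stated polynomial.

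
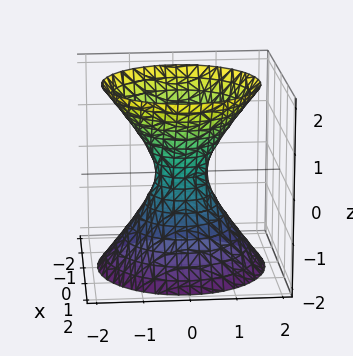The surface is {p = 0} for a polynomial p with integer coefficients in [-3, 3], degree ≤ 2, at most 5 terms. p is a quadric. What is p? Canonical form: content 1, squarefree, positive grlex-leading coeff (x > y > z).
(a) Degree: an hourglass — one-sheet hyperboloid; a quadric, so deg p = 2.
(b) Symmetries: it's symmetric under z → −z, forcing even powers of z; the z-axis is an axis of rotation, so x and y enter only as x² + y².
(c) Checking where it meets the axes: a circular section at z = -2 has radius between 1 and 2; the surface avoids every integer z-axis point in the box.
(d) These observations pin down the coefficients.

3*x^2 + 3*y^2 - 2*z^2 - 1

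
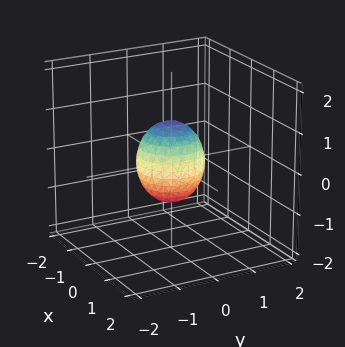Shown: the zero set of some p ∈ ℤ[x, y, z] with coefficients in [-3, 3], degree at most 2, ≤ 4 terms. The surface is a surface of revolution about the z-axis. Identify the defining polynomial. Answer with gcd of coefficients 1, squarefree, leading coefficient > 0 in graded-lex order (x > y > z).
3*x^2 + 3*y^2 + 2*z^2 - 2

deg p = 2. No degree-1 surface has this shape.
Symmetries: rotational symmetry about the z-axis ⇒ p depends on x, y only through x² + y².
From the axis intercepts and sections: a circular section at z = 0 has radius between 0 and 1; among the integer gridlines, it crosses the z-axis at z ∈ {-1, 1}.
Matching integer coefficients to the picture gives p.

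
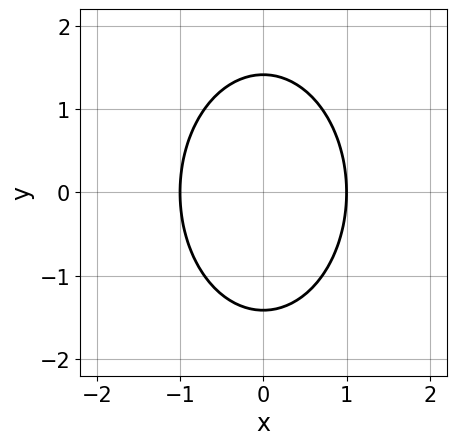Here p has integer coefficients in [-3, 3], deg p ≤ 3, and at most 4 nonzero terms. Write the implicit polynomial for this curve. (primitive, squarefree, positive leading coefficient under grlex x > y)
1. The degree is 2 — no degree-1 curve has this shape.
2. Symmetries: mirror symmetry x ↦ −x ⇒ only even powers of x; the y ↦ −y reflection is a symmetry, so y appears only in even powers.
3. Reading off the gridlines: among the integer gridlines, it crosses the x-axis at x ∈ {-1, 1}.
4. Fitting integer coefficients to these (and the overall shape) gives p.

2*x^2 + y^2 - 2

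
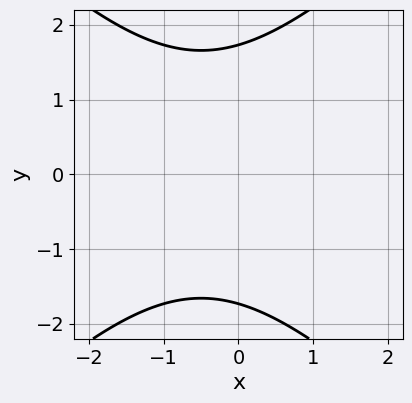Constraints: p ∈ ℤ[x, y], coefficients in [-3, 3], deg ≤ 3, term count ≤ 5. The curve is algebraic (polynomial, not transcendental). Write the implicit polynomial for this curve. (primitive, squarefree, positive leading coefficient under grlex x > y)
x^2 - y^2 + x + 3

First, degree: the shape is more complex than any degree-1 curve, so deg p = 2.
Then, symmetries: mirror symmetry y ↦ −y ⇒ only even powers of y.
Then, from the axis intercepts and sections: the curve avoids every integer x-axis point in the box.
Finally, fitting integer coefficients to these (and the overall shape) gives p.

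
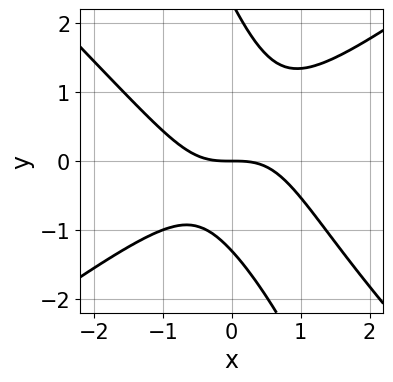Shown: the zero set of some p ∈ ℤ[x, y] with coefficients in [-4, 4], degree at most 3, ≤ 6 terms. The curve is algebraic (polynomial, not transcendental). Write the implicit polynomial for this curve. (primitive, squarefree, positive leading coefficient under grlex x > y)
2*x^3 - 3*x*y^2 - y^3 + y^2 + 3*y

1. deg p = 3. The shape is more complex than any degree-2 curve.
2. From the axis intercepts and sections: it crosses the x-axis at the gridline x = 0; one y-axis crossing is at y = 0.
3. Putting this together gives p.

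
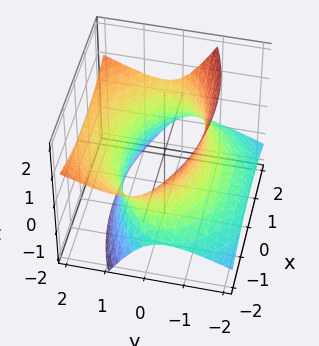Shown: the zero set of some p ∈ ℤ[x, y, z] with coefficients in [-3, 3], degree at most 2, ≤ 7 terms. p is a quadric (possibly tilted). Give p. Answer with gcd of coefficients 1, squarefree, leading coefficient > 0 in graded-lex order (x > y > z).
x^2 + 2*y^2 - 3*y*z - 2*z^2 - 3

First, deg p = 2. The shape is more complex than any degree-1 surface.
Next, reading off the gridlines: the surface avoids every integer z-axis point in the box.
Finally, assembling these constraints gives the stated polynomial.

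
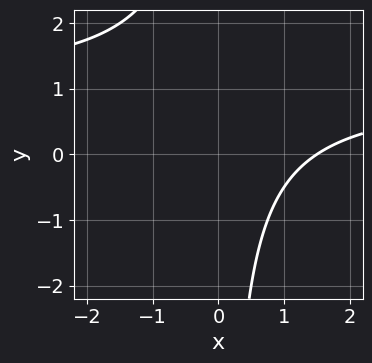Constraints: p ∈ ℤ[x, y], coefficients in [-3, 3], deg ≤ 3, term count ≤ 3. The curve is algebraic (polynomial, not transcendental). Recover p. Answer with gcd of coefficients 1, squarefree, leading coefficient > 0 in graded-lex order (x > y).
2*x*y - 2*x + 3

(a) deg p = 2. The shape is more complex than any degree-1 curve.
(b) Observable constraints: the curve avoids every integer y-axis point in the box.
(c) Fitting integer coefficients to these (and the overall shape) gives p.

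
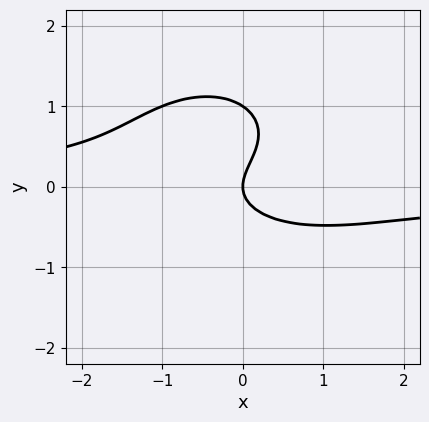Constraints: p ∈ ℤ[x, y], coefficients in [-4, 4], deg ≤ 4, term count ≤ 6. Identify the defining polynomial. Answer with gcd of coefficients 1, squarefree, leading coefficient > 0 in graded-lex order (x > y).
2*x^2*y + 3*y^3 - 3*y^2 + 2*x

Degree: the shape is more complex than any degree-2 curve, so deg p = 3.
Reading off the gridlines: it crosses the x-axis at the gridline x = 0; among the integer gridlines, it crosses the y-axis at y ∈ {0, 1}.
These observations pin down the coefficients.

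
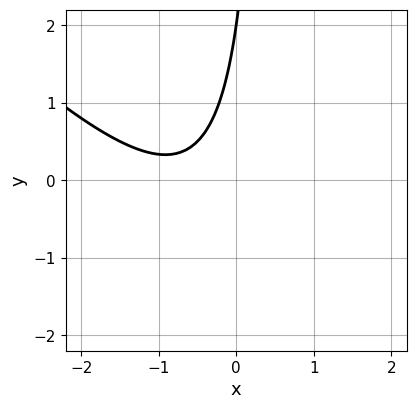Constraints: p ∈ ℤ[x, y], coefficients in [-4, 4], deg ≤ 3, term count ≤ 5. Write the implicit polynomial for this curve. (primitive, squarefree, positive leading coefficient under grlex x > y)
2*x^2 + 2*x*y + 3*x - y + 2

Degree: the shape is more complex than any degree-1 curve, so deg p = 2.
Checking where it meets the axes: one y-axis crossing is at y = 2; the curve avoids every integer x-axis point in the box.
These observations pin down the coefficients.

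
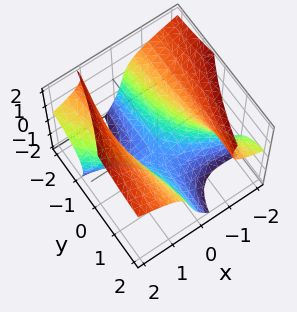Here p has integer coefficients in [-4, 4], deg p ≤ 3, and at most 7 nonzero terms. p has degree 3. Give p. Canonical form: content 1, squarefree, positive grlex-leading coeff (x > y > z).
3*x*y*z + z^3 - 3*x^2 - 3*x*y + 3

The degree is 3 — a generic line meets the surface in up to 3 points.
Checking where it meets the axes: among the integer gridlines, it crosses the x-axis at x ∈ {-1, 1}; it misses every integer gridline on the y-axis.
Solving for integer coefficients yields p as stated.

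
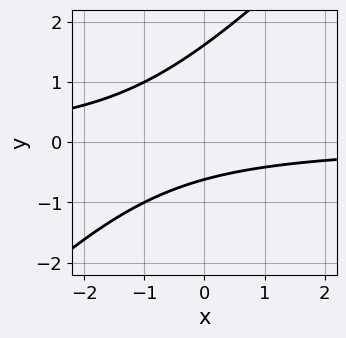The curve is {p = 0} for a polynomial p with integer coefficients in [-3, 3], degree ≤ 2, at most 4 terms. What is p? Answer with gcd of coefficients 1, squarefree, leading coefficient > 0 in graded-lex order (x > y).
x*y - y^2 + y + 1

(a) Degree: no degree-1 curve has this shape, so deg p = 2.
(b) Against the integer gridlines: no x-intercept at any integer in the box.
(c) Assembling these constraints gives the stated polynomial.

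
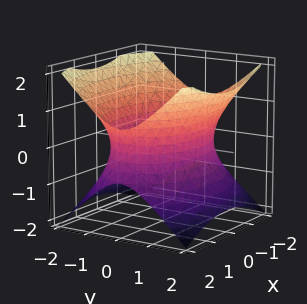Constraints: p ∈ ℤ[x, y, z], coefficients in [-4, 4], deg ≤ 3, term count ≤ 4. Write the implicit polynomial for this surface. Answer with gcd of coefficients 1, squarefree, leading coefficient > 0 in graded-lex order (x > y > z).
x^2 + 2*y^2 - 2*z^2 - 3

1. deg p = 2. One connected sheet with a waist; a quadric.
2. Symmetries: it's symmetric under y → −y, forcing even powers of y; the x ↦ −x reflection is a symmetry, so x appears only in even powers; mirror symmetry z ↦ −z ⇒ only even powers of z.
3. Reading off the gridlines: the surface avoids every integer z-axis point in the box.
4. Assembling these constraints gives the stated polynomial.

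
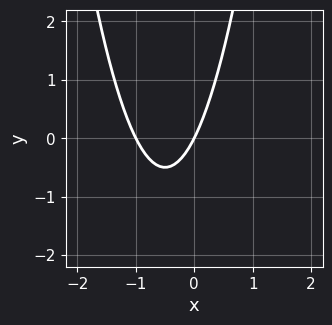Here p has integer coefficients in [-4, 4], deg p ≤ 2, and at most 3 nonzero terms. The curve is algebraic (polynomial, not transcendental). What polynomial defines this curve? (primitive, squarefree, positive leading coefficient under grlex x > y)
1. deg p = 2. A generic line meets the curve in up to 2 points.
2. Observable constraints: it crosses the y-axis at the gridline y = 0; the x-axis gridline crossings are at x ∈ {-1, 0}.
3. These observations pin down the coefficients.

2*x^2 + 2*x - y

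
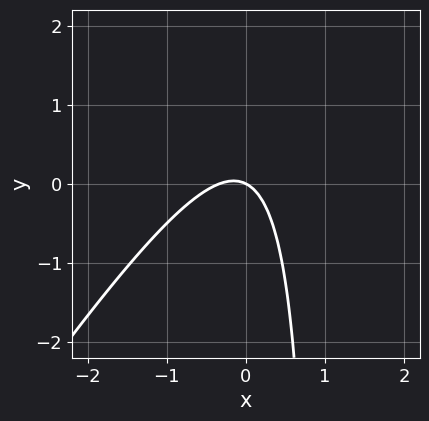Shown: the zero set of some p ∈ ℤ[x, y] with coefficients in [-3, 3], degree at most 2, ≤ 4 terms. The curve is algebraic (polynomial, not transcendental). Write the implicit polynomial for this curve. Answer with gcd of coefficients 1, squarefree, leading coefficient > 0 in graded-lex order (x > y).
3*x^2 - 2*x*y + x + 2*y

(a) The degree is 2 — the shape is more complex than any degree-1 curve.
(b) Observable constraints: one x-axis crossing is at x = 0; it crosses the y-axis at the gridline y = 0.
(c) Solving for integer coefficients yields p as stated.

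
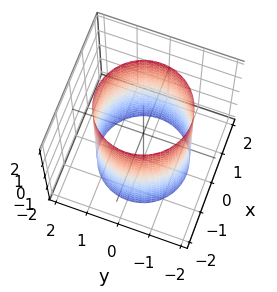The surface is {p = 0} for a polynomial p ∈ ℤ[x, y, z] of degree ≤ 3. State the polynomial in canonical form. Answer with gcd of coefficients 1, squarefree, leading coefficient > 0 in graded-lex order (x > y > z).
First, deg p = 2. A cylinder; a quadric.
Then, symmetries: it's symmetric under z → −z, forcing even powers of z; rotational symmetry about the z-axis ⇒ p depends on x, y only through x² + y².
Then, against the integer gridlines: the surface avoids every integer z-axis point in the box; a circular section at z = -1 has radius between 1 and 2.
Finally, these observations pin down the coefficients.

x^2 + y^2 - 2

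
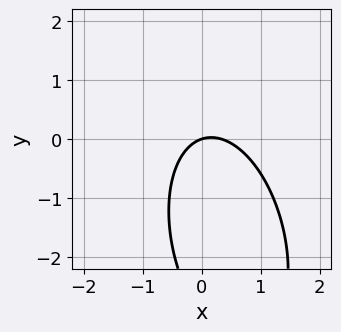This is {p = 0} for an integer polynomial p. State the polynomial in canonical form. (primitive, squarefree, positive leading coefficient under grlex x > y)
1. deg p = 2. The shape is more complex than any degree-1 curve.
2. Observable constraints: it crosses the x-axis at the gridline x = 0; it crosses the y-axis at the gridline y = 0.
3. Putting this together gives p.

3*x^2 + x*y + y^2 - x + 3*y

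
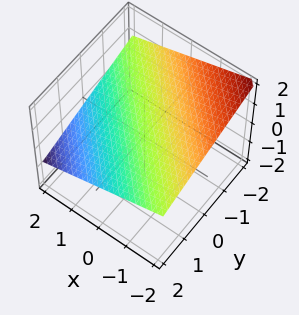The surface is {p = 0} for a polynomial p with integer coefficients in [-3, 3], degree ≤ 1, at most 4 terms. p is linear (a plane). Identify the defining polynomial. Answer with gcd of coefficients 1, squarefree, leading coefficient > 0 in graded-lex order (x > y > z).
x + y + 3*z - 2

First, degree: every cross-section is a straight line — this is a plane, so deg p = 1.
Next, against the integer gridlines: it crosses the x-axis at the gridline x = 2; one y-axis crossing is at y = 2.
Finally, these observations pin down the coefficients.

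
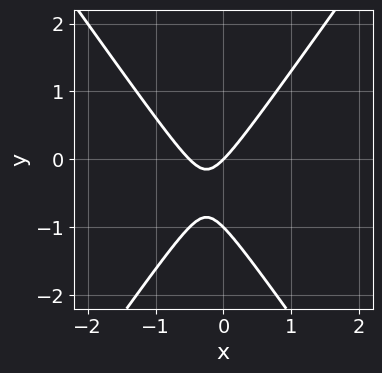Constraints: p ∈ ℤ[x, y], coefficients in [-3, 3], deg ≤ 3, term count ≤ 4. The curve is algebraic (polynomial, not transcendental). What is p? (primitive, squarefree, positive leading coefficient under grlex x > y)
2*x^2 - y^2 + x - y

(a) Degree: the shape is more complex than any degree-1 curve, so deg p = 2.
(b) Observable constraints: among the integer gridlines, it crosses the y-axis at y ∈ {-1, 0}; it meets the x-axis at x = 0 (among the integer gridlines).
(c) These observations pin down the coefficients.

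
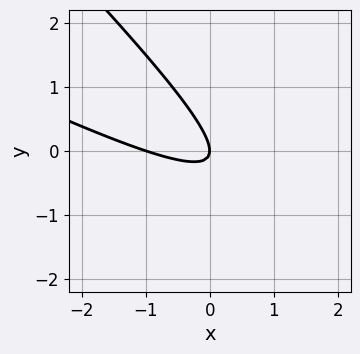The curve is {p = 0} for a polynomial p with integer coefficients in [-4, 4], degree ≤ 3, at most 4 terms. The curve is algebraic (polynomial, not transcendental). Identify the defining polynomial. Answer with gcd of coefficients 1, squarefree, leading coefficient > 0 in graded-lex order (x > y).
(a) Degree: a generic line meets the curve in up to 2 points, so deg p = 2.
(b) From the visible intercepts: it meets the y-axis at y = 0 (among the integer gridlines); the x-axis gridline crossings are at x ∈ {-1, 0}.
(c) Assembling these constraints gives the stated polynomial.

x^2 + 3*x*y + 2*y^2 + x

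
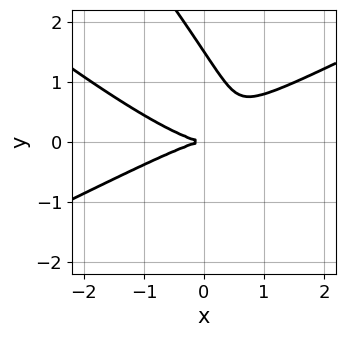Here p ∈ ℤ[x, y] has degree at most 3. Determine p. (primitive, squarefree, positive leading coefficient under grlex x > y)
x^3 - 3*x*y^2 - 2*y^3 + 3*y^2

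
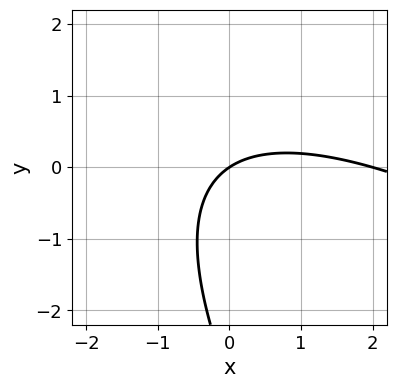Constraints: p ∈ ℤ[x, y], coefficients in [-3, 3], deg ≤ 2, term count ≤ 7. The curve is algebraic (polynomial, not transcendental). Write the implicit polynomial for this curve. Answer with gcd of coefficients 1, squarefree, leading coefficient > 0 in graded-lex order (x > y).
(a) Degree: no degree-1 curve has this shape, so deg p = 2.
(b) From the axis intercepts and sections: one y-axis crossing is at y = 0; among the integer gridlines, it crosses the x-axis at x ∈ {0, 2}.
(c) These observations pin down the coefficients.

x^2 + 2*x*y + y^2 - 2*x + 3*y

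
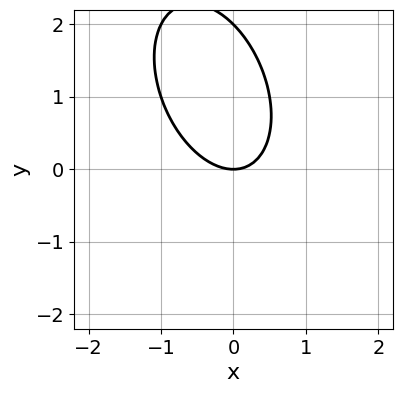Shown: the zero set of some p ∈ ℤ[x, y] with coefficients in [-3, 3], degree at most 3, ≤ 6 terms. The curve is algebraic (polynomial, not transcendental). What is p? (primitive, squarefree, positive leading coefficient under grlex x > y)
First, the degree is 2 — no degree-1 curve has this shape.
Then, reading off the gridlines: one x-axis crossing is at x = 0; the y-axis gridline crossings are at y ∈ {0, 2}.
Finally, fitting integer coefficients to these (and the overall shape) gives p.

2*x^2 + x*y + y^2 - 2*y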